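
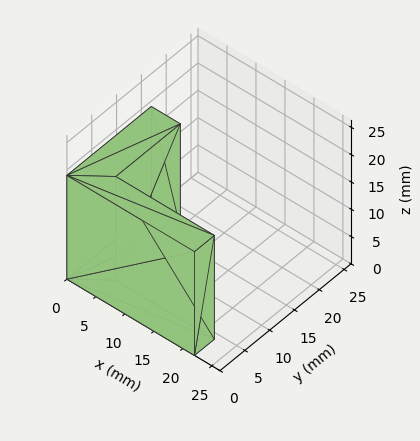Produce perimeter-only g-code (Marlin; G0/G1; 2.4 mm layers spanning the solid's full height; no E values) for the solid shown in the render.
Reading the render: the shape is an L-shaped prism: outer 22 × 17 mm, arm thicknesses ≈ 4 mm (horizontal) and 5 mm (vertical), extruded 19 mm in z (dimensions read to the nearest mm from the axis ticks). For the g-code, the solid's height is divided into equal slices at the stated Δz and each level perimeter traced with G1 moves after a G0 lift.

; perimeter-only toolpath
G21 ; units = mm
G90 ; absolute positioning
G28 ; home
; layer 1
G0 Z2.4
G0 X0.0 Y0.0
G1 X22.0 Y0.0
G1 X22.0 Y4.0
G1 X5.0 Y4.0
G1 X5.0 Y17.0
G1 X0.0 Y17.0
G1 X0.0 Y0.0
; layer 2
G0 Z4.8
G0 X0.0 Y0.0
G1 X22.0 Y0.0
G1 X22.0 Y4.0
G1 X5.0 Y4.0
G1 X5.0 Y17.0
G1 X0.0 Y17.0
G1 X0.0 Y0.0
; layer 3
G0 Z7.1
G0 X0.0 Y0.0
G1 X22.0 Y0.0
G1 X22.0 Y4.0
G1 X5.0 Y4.0
G1 X5.0 Y17.0
G1 X0.0 Y17.0
G1 X0.0 Y0.0
; layer 4
G0 Z9.5
G0 X0.0 Y0.0
G1 X22.0 Y0.0
G1 X22.0 Y4.0
G1 X5.0 Y4.0
G1 X5.0 Y17.0
G1 X0.0 Y17.0
G1 X0.0 Y0.0
; layer 5
G0 Z11.9
G0 X0.0 Y0.0
G1 X22.0 Y0.0
G1 X22.0 Y4.0
G1 X5.0 Y4.0
G1 X5.0 Y17.0
G1 X0.0 Y17.0
G1 X0.0 Y0.0
; layer 6
G0 Z14.2
G0 X0.0 Y0.0
G1 X22.0 Y0.0
G1 X22.0 Y4.0
G1 X5.0 Y4.0
G1 X5.0 Y17.0
G1 X0.0 Y17.0
G1 X0.0 Y0.0
; layer 7
G0 Z16.6
G0 X0.0 Y0.0
G1 X22.0 Y0.0
G1 X22.0 Y4.0
G1 X5.0 Y4.0
G1 X5.0 Y17.0
G1 X0.0 Y17.0
G1 X0.0 Y0.0
; layer 8
G0 Z19.0
G0 X0.0 Y0.0
G1 X22.0 Y0.0
G1 X22.0 Y4.0
G1 X5.0 Y4.0
G1 X5.0 Y17.0
G1 X0.0 Y17.0
G1 X0.0 Y0.0
M2 ; end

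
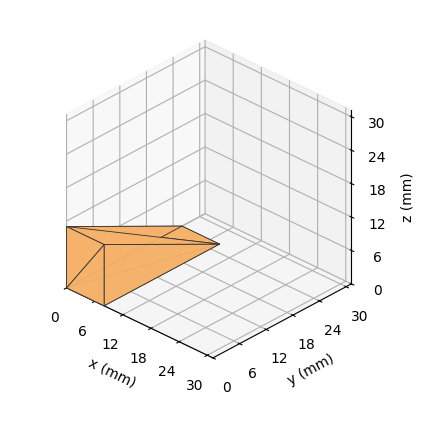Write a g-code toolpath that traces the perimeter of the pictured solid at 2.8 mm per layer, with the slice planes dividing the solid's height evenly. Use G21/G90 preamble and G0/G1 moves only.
Reading the render: the shape is a wedge (ramp): 8 × 26 mm base, rising to 11 mm along the y=0 edge and sloping linearly to z=0 at y=26 (dimensions read to the nearest mm from the axis ticks). For the g-code, the solid's height is divided into equal slices at the stated Δz and each level perimeter traced with G1 moves after a G0 lift.

; perimeter-only toolpath
G21 ; units = mm
G90 ; absolute positioning
G28 ; home
; layer 1
G0 Z2.8
G0 X0.0 Y0.0
G1 X8.0 Y0.0
G1 X8.0 Y19.5
G1 X0.0 Y19.5
G1 X0.0 Y0.0
; layer 2
G0 Z5.5
G0 X0.0 Y0.0
G1 X8.0 Y0.0
G1 X8.0 Y13.0
G1 X0.0 Y13.0
G1 X0.0 Y0.0
; layer 3
G0 Z8.2
G0 X0.0 Y0.0
G1 X8.0 Y0.0
G1 X8.0 Y6.5
G1 X0.0 Y6.5
G1 X0.0 Y0.0
M2 ; end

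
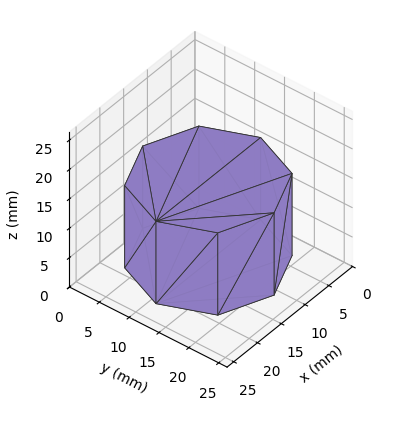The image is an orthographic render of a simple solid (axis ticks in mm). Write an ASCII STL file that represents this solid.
Reading the render: the shape is a regular 8-sided prism (a cylinder approximated with 8 flat sides), circumscribed radius ≈ 11 mm, height ≈ 14 mm (dimensions read to the nearest mm from the axis ticks). For the STL, each face is triangulated and given an outward normal.

solid part
  facet normal 0.0000 0.0000 -1.0000
    outer loop
      vertex 11.0 22.0 0.0
      vertex 18.8 18.8 0.0
      vertex 22.0 11.0 0.0
    endloop
  endfacet
  facet normal 0.0000 0.0000 -1.0000
    outer loop
      vertex 3.2 18.8 0.0
      vertex 11.0 22.0 0.0
      vertex 22.0 11.0 0.0
    endloop
  endfacet
  facet normal 0.0000 0.0000 -1.0000
    outer loop
      vertex 0.0 11.0 0.0
      vertex 3.2 18.8 0.0
      vertex 22.0 11.0 0.0
    endloop
  endfacet
  facet normal 0.0000 0.0000 -1.0000
    outer loop
      vertex 3.2 3.2 0.0
      vertex 0.0 11.0 0.0
      vertex 22.0 11.0 0.0
    endloop
  endfacet
  facet normal 0.0000 0.0000 -1.0000
    outer loop
      vertex 11.0 0.0 0.0
      vertex 3.2 3.2 0.0
      vertex 22.0 11.0 0.0
    endloop
  endfacet
  facet normal 0.0000 0.0000 -1.0000
    outer loop
      vertex 18.8 3.2 0.0
      vertex 11.0 0.0 0.0
      vertex 22.0 11.0 0.0
    endloop
  endfacet
  facet normal 0.0000 0.0000 1.0000
    outer loop
      vertex 22.0 11.0 14.0
      vertex 18.8 18.8 14.0
      vertex 11.0 22.0 14.0
    endloop
  endfacet
  facet normal 0.0000 0.0000 1.0000
    outer loop
      vertex 22.0 11.0 14.0
      vertex 11.0 22.0 14.0
      vertex 3.2 18.8 14.0
    endloop
  endfacet
  facet normal 0.0000 0.0000 1.0000
    outer loop
      vertex 22.0 11.0 14.0
      vertex 3.2 18.8 14.0
      vertex 0.0 11.0 14.0
    endloop
  endfacet
  facet normal 0.0000 0.0000 1.0000
    outer loop
      vertex 22.0 11.0 14.0
      vertex 0.0 11.0 14.0
      vertex 3.2 3.2 14.0
    endloop
  endfacet
  facet normal 0.0000 0.0000 1.0000
    outer loop
      vertex 22.0 11.0 14.0
      vertex 3.2 3.2 14.0
      vertex 11.0 0.0 14.0
    endloop
  endfacet
  facet normal 0.0000 0.0000 1.0000
    outer loop
      vertex 22.0 11.0 14.0
      vertex 11.0 0.0 14.0
      vertex 18.8 3.2 14.0
    endloop
  endfacet
  facet normal 0.9252 0.3796 0.0000
    outer loop
      vertex 22.0 11.0 0.0
      vertex 18.8 18.8 0.0
      vertex 18.8 18.8 14.0
    endloop
  endfacet
  facet normal 0.9252 0.3796 0.0000
    outer loop
      vertex 22.0 11.0 0.0
      vertex 18.8 18.8 14.0
      vertex 22.0 11.0 14.0
    endloop
  endfacet
  facet normal 0.3796 0.9252 0.0000
    outer loop
      vertex 18.8 18.8 0.0
      vertex 11.0 22.0 0.0
      vertex 11.0 22.0 14.0
    endloop
  endfacet
  facet normal 0.3796 0.9252 0.0000
    outer loop
      vertex 18.8 18.8 0.0
      vertex 11.0 22.0 14.0
      vertex 18.8 18.8 14.0
    endloop
  endfacet
  facet normal -0.3796 0.9252 0.0000
    outer loop
      vertex 11.0 22.0 0.0
      vertex 3.2 18.8 0.0
      vertex 3.2 18.8 14.0
    endloop
  endfacet
  facet normal -0.3796 0.9252 0.0000
    outer loop
      vertex 11.0 22.0 0.0
      vertex 3.2 18.8 14.0
      vertex 11.0 22.0 14.0
    endloop
  endfacet
  facet normal -0.9252 0.3796 0.0000
    outer loop
      vertex 3.2 18.8 0.0
      vertex 0.0 11.0 0.0
      vertex 0.0 11.0 14.0
    endloop
  endfacet
  facet normal -0.9252 0.3796 0.0000
    outer loop
      vertex 3.2 18.8 0.0
      vertex 0.0 11.0 14.0
      vertex 3.2 18.8 14.0
    endloop
  endfacet
  facet normal -0.9252 -0.3796 0.0000
    outer loop
      vertex 0.0 11.0 0.0
      vertex 3.2 3.2 0.0
      vertex 3.2 3.2 14.0
    endloop
  endfacet
  facet normal -0.9252 -0.3796 0.0000
    outer loop
      vertex 0.0 11.0 0.0
      vertex 3.2 3.2 14.0
      vertex 0.0 11.0 14.0
    endloop
  endfacet
  facet normal -0.3796 -0.9252 0.0000
    outer loop
      vertex 3.2 3.2 0.0
      vertex 11.0 0.0 0.0
      vertex 11.0 0.0 14.0
    endloop
  endfacet
  facet normal -0.3796 -0.9252 0.0000
    outer loop
      vertex 3.2 3.2 0.0
      vertex 11.0 0.0 14.0
      vertex 3.2 3.2 14.0
    endloop
  endfacet
  facet normal 0.3796 -0.9252 0.0000
    outer loop
      vertex 11.0 0.0 0.0
      vertex 18.8 3.2 0.0
      vertex 18.8 3.2 14.0
    endloop
  endfacet
  facet normal 0.3796 -0.9252 0.0000
    outer loop
      vertex 11.0 0.0 0.0
      vertex 18.8 3.2 14.0
      vertex 11.0 0.0 14.0
    endloop
  endfacet
  facet normal 0.9252 -0.3796 0.0000
    outer loop
      vertex 18.8 3.2 0.0
      vertex 22.0 11.0 0.0
      vertex 22.0 11.0 14.0
    endloop
  endfacet
  facet normal 0.9252 -0.3796 0.0000
    outer loop
      vertex 18.8 3.2 0.0
      vertex 22.0 11.0 14.0
      vertex 18.8 3.2 14.0
    endloop
  endfacet
endsolid part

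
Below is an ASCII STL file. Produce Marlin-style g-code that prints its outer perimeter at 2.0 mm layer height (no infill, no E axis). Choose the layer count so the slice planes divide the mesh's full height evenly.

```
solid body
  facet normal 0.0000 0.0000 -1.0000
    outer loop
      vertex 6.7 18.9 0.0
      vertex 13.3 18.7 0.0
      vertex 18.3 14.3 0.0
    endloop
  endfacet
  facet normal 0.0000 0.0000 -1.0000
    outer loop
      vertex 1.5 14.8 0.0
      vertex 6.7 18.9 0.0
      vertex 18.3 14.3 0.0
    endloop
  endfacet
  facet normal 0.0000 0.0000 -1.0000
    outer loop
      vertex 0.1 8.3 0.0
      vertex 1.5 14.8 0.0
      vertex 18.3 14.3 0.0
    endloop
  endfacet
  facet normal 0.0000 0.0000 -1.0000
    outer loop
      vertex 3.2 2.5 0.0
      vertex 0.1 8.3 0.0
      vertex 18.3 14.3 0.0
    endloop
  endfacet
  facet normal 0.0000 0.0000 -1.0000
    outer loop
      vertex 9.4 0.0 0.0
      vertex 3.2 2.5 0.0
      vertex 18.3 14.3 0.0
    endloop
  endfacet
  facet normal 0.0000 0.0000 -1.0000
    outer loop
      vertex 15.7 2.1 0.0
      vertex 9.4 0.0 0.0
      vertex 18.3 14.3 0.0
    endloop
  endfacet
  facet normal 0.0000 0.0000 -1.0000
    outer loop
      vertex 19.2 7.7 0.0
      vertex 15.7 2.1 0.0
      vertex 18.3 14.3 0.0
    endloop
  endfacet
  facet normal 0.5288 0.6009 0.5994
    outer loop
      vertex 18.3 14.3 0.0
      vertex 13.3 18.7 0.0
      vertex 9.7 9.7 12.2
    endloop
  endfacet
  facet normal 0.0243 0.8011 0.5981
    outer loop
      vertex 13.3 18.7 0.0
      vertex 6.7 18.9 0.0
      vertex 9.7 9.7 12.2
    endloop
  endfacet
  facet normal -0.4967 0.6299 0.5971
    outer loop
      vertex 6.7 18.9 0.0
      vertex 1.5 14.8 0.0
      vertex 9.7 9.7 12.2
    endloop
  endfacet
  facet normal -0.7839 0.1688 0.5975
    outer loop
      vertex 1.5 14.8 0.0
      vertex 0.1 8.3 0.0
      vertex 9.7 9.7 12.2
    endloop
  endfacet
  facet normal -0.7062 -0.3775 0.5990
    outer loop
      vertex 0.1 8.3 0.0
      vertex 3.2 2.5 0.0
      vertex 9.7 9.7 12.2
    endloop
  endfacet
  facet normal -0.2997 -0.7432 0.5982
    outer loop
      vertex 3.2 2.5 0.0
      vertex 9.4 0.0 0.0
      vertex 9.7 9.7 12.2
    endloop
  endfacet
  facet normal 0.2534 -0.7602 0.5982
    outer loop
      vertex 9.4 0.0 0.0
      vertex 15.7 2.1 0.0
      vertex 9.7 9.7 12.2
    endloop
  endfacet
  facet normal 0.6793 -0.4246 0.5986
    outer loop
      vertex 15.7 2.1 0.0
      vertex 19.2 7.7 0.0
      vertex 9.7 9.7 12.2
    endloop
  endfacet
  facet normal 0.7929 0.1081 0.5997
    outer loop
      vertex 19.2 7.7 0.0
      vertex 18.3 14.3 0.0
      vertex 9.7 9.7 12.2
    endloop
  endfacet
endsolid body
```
; perimeter-only toolpath
G21 ; units = mm
G90 ; absolute positioning
G28 ; home
; layer 1
G0 Z2.0
G0 X16.9 Y13.5
G1 X12.7 Y17.2
G1 X7.2 Y17.4
G1 X2.9 Y13.9
G1 X1.7 Y8.5
G1 X4.3 Y3.7
G1 X9.4 Y1.6
G1 X14.7 Y3.4
G1 X17.6 Y8.0
G1 X16.9 Y13.5
; layer 2
G0 Z4.1
G0 X15.4 Y12.8
G1 X12.1 Y15.7
G1 X7.7 Y15.8
G1 X4.2 Y13.1
G1 X3.3 Y8.8
G1 X5.4 Y4.9
G1 X9.5 Y3.2
G1 X13.7 Y4.6
G1 X16.0 Y8.4
G1 X15.4 Y12.8
; layer 3
G0 Z6.1
G0 X14.0 Y12.0
G1 X11.5 Y14.2
G1 X8.2 Y14.3
G1 X5.6 Y12.2
G1 X4.9 Y9.0
G1 X6.4 Y6.1
G1 X9.6 Y4.8
G1 X12.7 Y5.9
G1 X14.4 Y8.7
G1 X14.0 Y12.0
; layer 4
G0 Z8.1
G0 X12.6 Y11.2
G1 X10.9 Y12.7
G1 X8.7 Y12.8
G1 X7.0 Y11.4
G1 X6.5 Y9.2
G1 X7.5 Y7.3
G1 X9.6 Y6.5
G1 X11.7 Y7.2
G1 X12.9 Y9.0
G1 X12.6 Y11.2
; layer 5
G0 Z10.2
G0 X11.1 Y10.5
G1 X10.3 Y11.2
G1 X9.2 Y11.2
G1 X8.3 Y10.6
G1 X8.1 Y9.5
G1 X8.6 Y8.5
G1 X9.7 Y8.1
G1 X10.7 Y8.4
G1 X11.3 Y9.4
G1 X11.1 Y10.5
M2 ; end

The solid is a regular 9-sided pyramid, base circumscribed radius ≈ 9.7 mm, apex at z ≈ 12.2 mm. Slicing at Δz = 2.0 mm — 6 equal slices spanning the solid's height, so layer i sits at z = i·h/6 — gives 5 non-empty perimeters. Each is a 9-segment closed polygon; G0 lifts to the layer z and rapids to the start vertex, then G1 traces the edges. The cross-section shrinks linearly with z (the slice at the apex is degenerate and omitted).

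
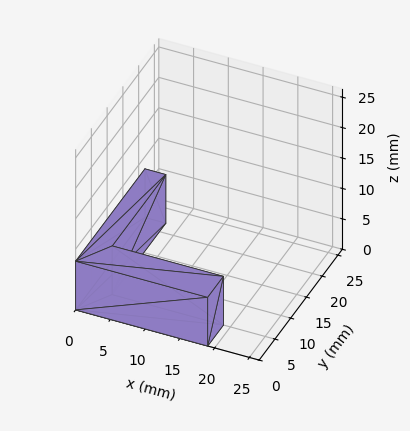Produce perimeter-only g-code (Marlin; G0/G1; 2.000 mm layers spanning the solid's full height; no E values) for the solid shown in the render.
Reading the render: the shape is an L-shaped prism: outer 19 × 22 mm, arm thicknesses ≈ 5 mm (horizontal) and 3 mm (vertical), extruded 8 mm in z (dimensions read to the nearest mm from the axis ticks). For the g-code, the solid's height is divided into equal slices at the stated Δz and each level perimeter traced with G1 moves after a G0 lift.

; perimeter-only toolpath
G21 ; units = mm
G90 ; absolute positioning
G28 ; home
; layer 1
G0 Z2.000
G0 X0.000 Y0.000
G1 X19.000 Y0.000
G1 X19.000 Y5.000
G1 X3.000 Y5.000
G1 X3.000 Y22.000
G1 X0.000 Y22.000
G1 X0.000 Y0.000
; layer 2
G0 Z4.000
G0 X0.000 Y0.000
G1 X19.000 Y0.000
G1 X19.000 Y5.000
G1 X3.000 Y5.000
G1 X3.000 Y22.000
G1 X0.000 Y22.000
G1 X0.000 Y0.000
; layer 3
G0 Z6.000
G0 X0.000 Y0.000
G1 X19.000 Y0.000
G1 X19.000 Y5.000
G1 X3.000 Y5.000
G1 X3.000 Y22.000
G1 X0.000 Y22.000
G1 X0.000 Y0.000
; layer 4
G0 Z8.000
G0 X0.000 Y0.000
G1 X19.000 Y0.000
G1 X19.000 Y5.000
G1 X3.000 Y5.000
G1 X3.000 Y22.000
G1 X0.000 Y22.000
G1 X0.000 Y0.000
M2 ; end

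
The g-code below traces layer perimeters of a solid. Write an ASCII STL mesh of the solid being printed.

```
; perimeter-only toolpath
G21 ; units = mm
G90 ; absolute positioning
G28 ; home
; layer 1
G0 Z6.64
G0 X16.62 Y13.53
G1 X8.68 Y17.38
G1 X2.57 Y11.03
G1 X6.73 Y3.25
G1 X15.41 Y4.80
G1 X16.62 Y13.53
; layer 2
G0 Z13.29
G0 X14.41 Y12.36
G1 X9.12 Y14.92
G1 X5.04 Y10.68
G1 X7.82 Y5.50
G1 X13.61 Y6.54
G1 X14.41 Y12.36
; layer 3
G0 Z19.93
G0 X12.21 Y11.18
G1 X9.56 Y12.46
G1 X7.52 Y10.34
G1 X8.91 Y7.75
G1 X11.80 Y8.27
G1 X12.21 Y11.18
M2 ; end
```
solid part
  facet normal 0.0000 0.0000 -1.0000
    outer loop
      vertex 0.09 11.37 0.00
      vertex 8.24 19.84 0.00
      vertex 18.82 14.71 0.00
    endloop
  endfacet
  facet normal 0.0000 0.0000 -1.0000
    outer loop
      vertex 5.64 1.00 0.00
      vertex 0.09 11.37 0.00
      vertex 18.82 14.71 0.00
    endloop
  endfacet
  facet normal 0.0000 0.0000 -1.0000
    outer loop
      vertex 17.21 3.07 0.00
      vertex 5.64 1.00 0.00
      vertex 18.82 14.71 0.00
    endloop
  endfacet
  facet normal 0.4174 0.8608 0.2911
    outer loop
      vertex 18.82 14.71 0.00
      vertex 8.24 19.84 0.00
      vertex 10.00 10.00 26.58
    endloop
  endfacet
  facet normal -0.6894 0.6633 0.2912
    outer loop
      vertex 8.24 19.84 0.00
      vertex 0.09 11.37 0.00
      vertex 10.00 10.00 26.58
    endloop
  endfacet
  facet normal -0.8435 -0.4514 0.2912
    outer loop
      vertex 0.09 11.37 0.00
      vertex 5.64 1.00 0.00
      vertex 10.00 10.00 26.58
    endloop
  endfacet
  facet normal 0.1685 -0.9417 0.2912
    outer loop
      vertex 5.64 1.00 0.00
      vertex 17.21 3.07 0.00
      vertex 10.00 10.00 26.58
    endloop
  endfacet
  facet normal 0.9476 -0.1311 0.2912
    outer loop
      vertex 17.21 3.07 0.00
      vertex 18.82 14.71 0.00
      vertex 10.00 10.00 26.58
    endloop
  endfacet
endsolid part

The G0 Z moves step by Δz≈6.64 mm. The G1 loops shrink linearly with z, so the solid tapers from its base footprint up to z≈26.6. Closing with a flat bottom cap and the tapered top and triangulating gives 8 facets — a regular 5-sided pyramid, base circumscribed radius ≈ 10 mm, apex at z ≈ 26.6 mm.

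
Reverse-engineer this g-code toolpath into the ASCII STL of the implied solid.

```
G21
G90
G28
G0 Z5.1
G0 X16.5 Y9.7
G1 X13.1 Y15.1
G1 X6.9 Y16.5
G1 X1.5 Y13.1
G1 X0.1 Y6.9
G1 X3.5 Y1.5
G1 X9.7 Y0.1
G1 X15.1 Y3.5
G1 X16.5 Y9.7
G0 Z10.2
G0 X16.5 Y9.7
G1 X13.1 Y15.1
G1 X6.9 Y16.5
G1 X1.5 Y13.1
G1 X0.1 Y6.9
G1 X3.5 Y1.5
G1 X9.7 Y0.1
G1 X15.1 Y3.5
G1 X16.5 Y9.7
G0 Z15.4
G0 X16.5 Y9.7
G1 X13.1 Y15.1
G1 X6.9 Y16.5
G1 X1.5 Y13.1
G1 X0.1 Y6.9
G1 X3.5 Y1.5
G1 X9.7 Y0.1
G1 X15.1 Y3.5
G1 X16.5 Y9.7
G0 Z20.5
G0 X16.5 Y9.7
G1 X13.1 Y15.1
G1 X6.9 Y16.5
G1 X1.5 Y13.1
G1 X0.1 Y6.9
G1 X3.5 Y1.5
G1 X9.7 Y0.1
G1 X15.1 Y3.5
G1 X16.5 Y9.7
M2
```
solid part
  facet normal 0.0000 0.0000 -1.0000
    outer loop
      vertex 6.9 16.5 0.0
      vertex 13.1 15.1 0.0
      vertex 16.5 9.7 0.0
    endloop
  endfacet
  facet normal 0.0000 0.0000 -1.0000
    outer loop
      vertex 1.5 13.1 0.0
      vertex 6.9 16.5 0.0
      vertex 16.5 9.7 0.0
    endloop
  endfacet
  facet normal 0.0000 0.0000 -1.0000
    outer loop
      vertex 0.1 6.9 0.0
      vertex 1.5 13.1 0.0
      vertex 16.5 9.7 0.0
    endloop
  endfacet
  facet normal 0.0000 0.0000 -1.0000
    outer loop
      vertex 3.5 1.5 0.0
      vertex 0.1 6.9 0.0
      vertex 16.5 9.7 0.0
    endloop
  endfacet
  facet normal 0.0000 0.0000 -1.0000
    outer loop
      vertex 9.7 0.1 0.0
      vertex 3.5 1.5 0.0
      vertex 16.5 9.7 0.0
    endloop
  endfacet
  facet normal 0.0000 0.0000 -1.0000
    outer loop
      vertex 15.1 3.5 0.0
      vertex 9.7 0.1 0.0
      vertex 16.5 9.7 0.0
    endloop
  endfacet
  facet normal 0.0000 0.0000 1.0000
    outer loop
      vertex 16.5 9.7 20.5
      vertex 13.1 15.1 20.5
      vertex 6.9 16.5 20.5
    endloop
  endfacet
  facet normal 0.0000 0.0000 1.0000
    outer loop
      vertex 16.5 9.7 20.5
      vertex 6.9 16.5 20.5
      vertex 1.5 13.1 20.5
    endloop
  endfacet
  facet normal 0.0000 0.0000 1.0000
    outer loop
      vertex 16.5 9.7 20.5
      vertex 1.5 13.1 20.5
      vertex 0.1 6.9 20.5
    endloop
  endfacet
  facet normal 0.0000 0.0000 1.0000
    outer loop
      vertex 16.5 9.7 20.5
      vertex 0.1 6.9 20.5
      vertex 3.5 1.5 20.5
    endloop
  endfacet
  facet normal 0.0000 0.0000 1.0000
    outer loop
      vertex 16.5 9.7 20.5
      vertex 3.5 1.5 20.5
      vertex 9.7 0.1 20.5
    endloop
  endfacet
  facet normal 0.0000 0.0000 1.0000
    outer loop
      vertex 16.5 9.7 20.5
      vertex 9.7 0.1 20.5
      vertex 15.1 3.5 20.5
    endloop
  endfacet
  facet normal 0.8462 0.5328 0.0000
    outer loop
      vertex 16.5 9.7 0.0
      vertex 13.1 15.1 0.0
      vertex 13.1 15.1 20.5
    endloop
  endfacet
  facet normal 0.8462 0.5328 0.0000
    outer loop
      vertex 16.5 9.7 0.0
      vertex 13.1 15.1 20.5
      vertex 16.5 9.7 20.5
    endloop
  endfacet
  facet normal 0.2203 0.9754 0.0000
    outer loop
      vertex 13.1 15.1 0.0
      vertex 6.9 16.5 0.0
      vertex 6.9 16.5 20.5
    endloop
  endfacet
  facet normal 0.2203 0.9754 0.0000
    outer loop
      vertex 13.1 15.1 0.0
      vertex 6.9 16.5 20.5
      vertex 13.1 15.1 20.5
    endloop
  endfacet
  facet normal -0.5328 0.8462 0.0000
    outer loop
      vertex 6.9 16.5 0.0
      vertex 1.5 13.1 0.0
      vertex 1.5 13.1 20.5
    endloop
  endfacet
  facet normal -0.5328 0.8462 0.0000
    outer loop
      vertex 6.9 16.5 0.0
      vertex 1.5 13.1 20.5
      vertex 6.9 16.5 20.5
    endloop
  endfacet
  facet normal -0.9754 0.2203 0.0000
    outer loop
      vertex 1.5 13.1 0.0
      vertex 0.1 6.9 0.0
      vertex 0.1 6.9 20.5
    endloop
  endfacet
  facet normal -0.9754 0.2203 0.0000
    outer loop
      vertex 1.5 13.1 0.0
      vertex 0.1 6.9 20.5
      vertex 1.5 13.1 20.5
    endloop
  endfacet
  facet normal -0.8462 -0.5328 0.0000
    outer loop
      vertex 0.1 6.9 0.0
      vertex 3.5 1.5 0.0
      vertex 3.5 1.5 20.5
    endloop
  endfacet
  facet normal -0.8462 -0.5328 0.0000
    outer loop
      vertex 0.1 6.9 0.0
      vertex 3.5 1.5 20.5
      vertex 0.1 6.9 20.5
    endloop
  endfacet
  facet normal -0.2203 -0.9754 0.0000
    outer loop
      vertex 3.5 1.5 0.0
      vertex 9.7 0.1 0.0
      vertex 9.7 0.1 20.5
    endloop
  endfacet
  facet normal -0.2203 -0.9754 0.0000
    outer loop
      vertex 3.5 1.5 0.0
      vertex 9.7 0.1 20.5
      vertex 3.5 1.5 20.5
    endloop
  endfacet
  facet normal 0.5328 -0.8462 0.0000
    outer loop
      vertex 9.7 0.1 0.0
      vertex 15.1 3.5 0.0
      vertex 15.1 3.5 20.5
    endloop
  endfacet
  facet normal 0.5328 -0.8462 0.0000
    outer loop
      vertex 9.7 0.1 0.0
      vertex 15.1 3.5 20.5
      vertex 9.7 0.1 20.5
    endloop
  endfacet
  facet normal 0.9754 -0.2203 0.0000
    outer loop
      vertex 15.1 3.5 0.0
      vertex 16.5 9.7 0.0
      vertex 16.5 9.7 20.5
    endloop
  endfacet
  facet normal 0.9754 -0.2203 0.0000
    outer loop
      vertex 15.1 3.5 0.0
      vertex 16.5 9.7 20.5
      vertex 15.1 3.5 20.5
    endloop
  endfacet
endsolid part

The G0 Z moves step by Δz≈5.1 mm. Every layer's G1 loop is the same polygon, so the solid is a straight extrusion of it from z=0 to z≈20.5. Closing with flat bottom and top caps and triangulating gives 28 facets — a regular 8-sided prism (a cylinder approximated with 8 flat sides), circumscribed radius ≈ 8.3 mm, height ≈ 20.5 mm.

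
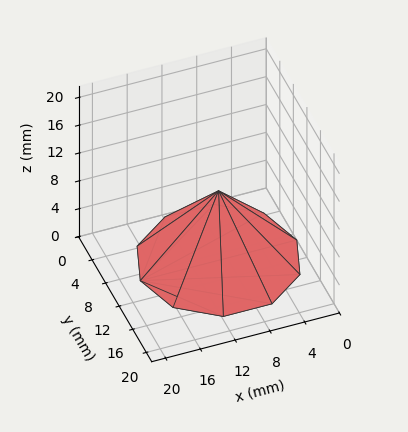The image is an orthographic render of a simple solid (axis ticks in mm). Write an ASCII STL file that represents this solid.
Reading the render: the shape is a regular 10-sided pyramid, base circumscribed radius ≈ 9 mm, apex at z ≈ 10 mm (dimensions read to the nearest mm from the axis ticks). For the STL, each face is triangulated and given an outward normal.

solid part
  facet normal 0.0000 0.0000 -1.0000
    outer loop
      vertex 11.8 17.6 0.0
      vertex 16.3 14.3 0.0
      vertex 18.0 9.0 0.0
    endloop
  endfacet
  facet normal 0.0000 0.0000 -1.0000
    outer loop
      vertex 6.2 17.6 0.0
      vertex 11.8 17.6 0.0
      vertex 18.0 9.0 0.0
    endloop
  endfacet
  facet normal 0.0000 0.0000 -1.0000
    outer loop
      vertex 1.7 14.3 0.0
      vertex 6.2 17.6 0.0
      vertex 18.0 9.0 0.0
    endloop
  endfacet
  facet normal 0.0000 0.0000 -1.0000
    outer loop
      vertex 0.0 9.0 0.0
      vertex 1.7 14.3 0.0
      vertex 18.0 9.0 0.0
    endloop
  endfacet
  facet normal 0.0000 0.0000 -1.0000
    outer loop
      vertex 1.7 3.7 0.0
      vertex 0.0 9.0 0.0
      vertex 18.0 9.0 0.0
    endloop
  endfacet
  facet normal 0.0000 0.0000 -1.0000
    outer loop
      vertex 6.2 0.4 0.0
      vertex 1.7 3.7 0.0
      vertex 18.0 9.0 0.0
    endloop
  endfacet
  facet normal 0.0000 0.0000 -1.0000
    outer loop
      vertex 11.8 0.4 0.0
      vertex 6.2 0.4 0.0
      vertex 18.0 9.0 0.0
    endloop
  endfacet
  facet normal 0.0000 0.0000 -1.0000
    outer loop
      vertex 16.3 3.7 0.0
      vertex 11.8 0.4 0.0
      vertex 18.0 9.0 0.0
    endloop
  endfacet
  facet normal 0.7230 0.2319 0.6507
    outer loop
      vertex 18.0 9.0 0.0
      vertex 16.3 14.3 0.0
      vertex 9.0 9.0 10.0
    endloop
  endfacet
  facet normal 0.4486 0.6117 0.6516
    outer loop
      vertex 16.3 14.3 0.0
      vertex 11.8 17.6 0.0
      vertex 9.0 9.0 10.0
    endloop
  endfacet
  facet normal 0.0000 0.7582 0.6520
    outer loop
      vertex 11.8 17.6 0.0
      vertex 6.2 17.6 0.0
      vertex 9.0 9.0 10.0
    endloop
  endfacet
  facet normal -0.4486 0.6117 0.6516
    outer loop
      vertex 6.2 17.6 0.0
      vertex 1.7 14.3 0.0
      vertex 9.0 9.0 10.0
    endloop
  endfacet
  facet normal -0.7230 0.2319 0.6507
    outer loop
      vertex 1.7 14.3 0.0
      vertex 0.0 9.0 0.0
      vertex 9.0 9.0 10.0
    endloop
  endfacet
  facet normal -0.7230 -0.2319 0.6507
    outer loop
      vertex 0.0 9.0 0.0
      vertex 1.7 3.7 0.0
      vertex 9.0 9.0 10.0
    endloop
  endfacet
  facet normal -0.4486 -0.6117 0.6516
    outer loop
      vertex 1.7 3.7 0.0
      vertex 6.2 0.4 0.0
      vertex 9.0 9.0 10.0
    endloop
  endfacet
  facet normal 0.0000 -0.7582 0.6520
    outer loop
      vertex 6.2 0.4 0.0
      vertex 11.8 0.4 0.0
      vertex 9.0 9.0 10.0
    endloop
  endfacet
  facet normal 0.4486 -0.6117 0.6516
    outer loop
      vertex 11.8 0.4 0.0
      vertex 16.3 3.7 0.0
      vertex 9.0 9.0 10.0
    endloop
  endfacet
  facet normal 0.7230 -0.2319 0.6507
    outer loop
      vertex 16.3 3.7 0.0
      vertex 18.0 9.0 0.0
      vertex 9.0 9.0 10.0
    endloop
  endfacet
endsolid part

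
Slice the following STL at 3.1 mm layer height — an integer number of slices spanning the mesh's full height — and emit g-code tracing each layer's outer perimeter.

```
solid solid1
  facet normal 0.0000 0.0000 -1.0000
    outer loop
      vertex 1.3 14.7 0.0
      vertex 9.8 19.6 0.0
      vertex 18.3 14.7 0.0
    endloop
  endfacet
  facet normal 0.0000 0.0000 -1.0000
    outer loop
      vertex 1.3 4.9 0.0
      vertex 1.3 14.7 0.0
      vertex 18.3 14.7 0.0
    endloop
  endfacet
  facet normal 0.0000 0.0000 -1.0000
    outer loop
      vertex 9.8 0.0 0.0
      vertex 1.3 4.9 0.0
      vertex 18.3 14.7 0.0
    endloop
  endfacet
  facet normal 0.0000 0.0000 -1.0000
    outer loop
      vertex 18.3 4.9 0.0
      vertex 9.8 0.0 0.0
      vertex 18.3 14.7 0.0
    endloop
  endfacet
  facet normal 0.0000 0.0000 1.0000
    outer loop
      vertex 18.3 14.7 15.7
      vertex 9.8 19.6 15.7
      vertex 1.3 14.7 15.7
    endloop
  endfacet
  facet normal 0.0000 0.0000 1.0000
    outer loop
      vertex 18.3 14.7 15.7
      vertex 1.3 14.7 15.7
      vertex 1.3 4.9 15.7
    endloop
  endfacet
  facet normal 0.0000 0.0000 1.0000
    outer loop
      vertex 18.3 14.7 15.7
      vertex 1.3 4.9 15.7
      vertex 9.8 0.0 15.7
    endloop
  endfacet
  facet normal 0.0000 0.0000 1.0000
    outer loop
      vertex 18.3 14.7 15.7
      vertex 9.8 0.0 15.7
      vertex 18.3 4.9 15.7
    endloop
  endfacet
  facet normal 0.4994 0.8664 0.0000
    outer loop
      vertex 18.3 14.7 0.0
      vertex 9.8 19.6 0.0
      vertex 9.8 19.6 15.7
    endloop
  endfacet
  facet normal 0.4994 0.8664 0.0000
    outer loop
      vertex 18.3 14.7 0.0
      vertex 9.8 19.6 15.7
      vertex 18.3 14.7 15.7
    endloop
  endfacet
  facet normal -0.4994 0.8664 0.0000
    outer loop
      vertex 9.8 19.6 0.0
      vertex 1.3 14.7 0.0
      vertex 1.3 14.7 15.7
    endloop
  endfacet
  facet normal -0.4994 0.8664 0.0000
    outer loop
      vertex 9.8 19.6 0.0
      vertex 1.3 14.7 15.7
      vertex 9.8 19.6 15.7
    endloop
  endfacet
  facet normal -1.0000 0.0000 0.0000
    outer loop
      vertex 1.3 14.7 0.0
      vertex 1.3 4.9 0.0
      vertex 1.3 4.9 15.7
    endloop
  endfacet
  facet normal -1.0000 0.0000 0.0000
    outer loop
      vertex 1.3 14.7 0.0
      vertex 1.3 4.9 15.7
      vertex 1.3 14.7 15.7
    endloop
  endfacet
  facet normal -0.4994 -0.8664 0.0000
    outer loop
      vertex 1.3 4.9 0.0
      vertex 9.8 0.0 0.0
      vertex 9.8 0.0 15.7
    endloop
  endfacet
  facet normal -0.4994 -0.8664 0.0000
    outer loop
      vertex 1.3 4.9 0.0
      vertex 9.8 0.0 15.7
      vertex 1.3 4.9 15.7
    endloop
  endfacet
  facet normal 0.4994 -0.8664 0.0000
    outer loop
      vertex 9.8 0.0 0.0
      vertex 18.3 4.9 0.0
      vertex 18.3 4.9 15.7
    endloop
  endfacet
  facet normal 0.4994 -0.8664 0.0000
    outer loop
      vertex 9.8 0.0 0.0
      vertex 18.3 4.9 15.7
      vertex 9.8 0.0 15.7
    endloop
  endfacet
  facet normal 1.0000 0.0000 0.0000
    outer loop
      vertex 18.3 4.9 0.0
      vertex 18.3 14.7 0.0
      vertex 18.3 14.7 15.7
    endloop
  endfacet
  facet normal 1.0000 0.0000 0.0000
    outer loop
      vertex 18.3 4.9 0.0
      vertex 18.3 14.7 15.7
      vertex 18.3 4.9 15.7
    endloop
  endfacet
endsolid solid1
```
; perimeter-only toolpath
G21 ; units = mm
G90 ; absolute positioning
G28 ; home
; layer 1
G0 Z3.1
G0 X18.3 Y14.7
G1 X9.8 Y19.6
G1 X1.3 Y14.7
G1 X1.3 Y4.9
G1 X9.8 Y0.0
G1 X18.3 Y4.9
G1 X18.3 Y14.7
; layer 2
G0 Z6.3
G0 X18.3 Y14.7
G1 X9.8 Y19.6
G1 X1.3 Y14.7
G1 X1.3 Y4.9
G1 X9.8 Y0.0
G1 X18.3 Y4.9
G1 X18.3 Y14.7
; layer 3
G0 Z9.4
G0 X18.3 Y14.7
G1 X9.8 Y19.6
G1 X1.3 Y14.7
G1 X1.3 Y4.9
G1 X9.8 Y0.0
G1 X18.3 Y4.9
G1 X18.3 Y14.7
; layer 4
G0 Z12.6
G0 X18.3 Y14.7
G1 X9.8 Y19.6
G1 X1.3 Y14.7
G1 X1.3 Y4.9
G1 X9.8 Y0.0
G1 X18.3 Y4.9
G1 X18.3 Y14.7
; layer 5
G0 Z15.7
G0 X18.3 Y14.7
G1 X9.8 Y19.6
G1 X1.3 Y14.7
G1 X1.3 Y4.9
G1 X9.8 Y0.0
G1 X18.3 Y4.9
G1 X18.3 Y14.7
M2 ; end

The solid is a regular 6-sided prism (a cylinder approximated with 6 flat sides), circumscribed radius ≈ 9.8 mm, height ≈ 15.7 mm. Slicing at Δz = 3.1 mm — 5 equal slices spanning the solid's height, so layer i sits at z = i·h/5 — gives 5 non-empty perimeters. Each is a 6-segment closed polygon; G0 lifts to the layer z and rapids to the start vertex, then G1 traces the edges.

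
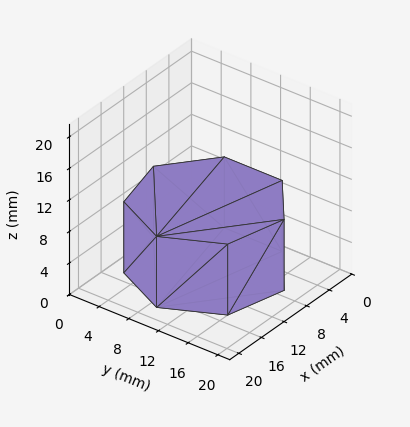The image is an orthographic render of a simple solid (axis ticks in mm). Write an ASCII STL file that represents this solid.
Reading the render: the shape is a regular 7-sided prism (a cylinder approximated with 7 flat sides), circumscribed radius ≈ 9 mm, height ≈ 9 mm (dimensions read to the nearest mm from the axis ticks). For the STL, each face is triangulated and given an outward normal.

solid part
  facet normal 0.0000 0.0000 -1.0000
    outer loop
      vertex 7.0 17.8 0.0
      vertex 14.6 16.0 0.0
      vertex 18.0 9.0 0.0
    endloop
  endfacet
  facet normal 0.0000 0.0000 -1.0000
    outer loop
      vertex 0.9 12.9 0.0
      vertex 7.0 17.8 0.0
      vertex 18.0 9.0 0.0
    endloop
  endfacet
  facet normal 0.0000 0.0000 -1.0000
    outer loop
      vertex 0.9 5.1 0.0
      vertex 0.9 12.9 0.0
      vertex 18.0 9.0 0.0
    endloop
  endfacet
  facet normal 0.0000 0.0000 -1.0000
    outer loop
      vertex 7.0 0.2 0.0
      vertex 0.9 5.1 0.0
      vertex 18.0 9.0 0.0
    endloop
  endfacet
  facet normal 0.0000 0.0000 -1.0000
    outer loop
      vertex 14.6 2.0 0.0
      vertex 7.0 0.2 0.0
      vertex 18.0 9.0 0.0
    endloop
  endfacet
  facet normal 0.0000 0.0000 1.0000
    outer loop
      vertex 18.0 9.0 9.0
      vertex 14.6 16.0 9.0
      vertex 7.0 17.8 9.0
    endloop
  endfacet
  facet normal 0.0000 0.0000 1.0000
    outer loop
      vertex 18.0 9.0 9.0
      vertex 7.0 17.8 9.0
      vertex 0.9 12.9 9.0
    endloop
  endfacet
  facet normal 0.0000 0.0000 1.0000
    outer loop
      vertex 18.0 9.0 9.0
      vertex 0.9 12.9 9.0
      vertex 0.9 5.1 9.0
    endloop
  endfacet
  facet normal 0.0000 0.0000 1.0000
    outer loop
      vertex 18.0 9.0 9.0
      vertex 0.9 5.1 9.0
      vertex 7.0 0.2 9.0
    endloop
  endfacet
  facet normal 0.0000 0.0000 1.0000
    outer loop
      vertex 18.0 9.0 9.0
      vertex 7.0 0.2 9.0
      vertex 14.6 2.0 9.0
    endloop
  endfacet
  facet normal 0.8995 0.4369 0.0000
    outer loop
      vertex 18.0 9.0 0.0
      vertex 14.6 16.0 0.0
      vertex 14.6 16.0 9.0
    endloop
  endfacet
  facet normal 0.8995 0.4369 0.0000
    outer loop
      vertex 18.0 9.0 0.0
      vertex 14.6 16.0 9.0
      vertex 18.0 9.0 9.0
    endloop
  endfacet
  facet normal 0.2305 0.9731 0.0000
    outer loop
      vertex 14.6 16.0 0.0
      vertex 7.0 17.8 0.0
      vertex 7.0 17.8 9.0
    endloop
  endfacet
  facet normal 0.2305 0.9731 0.0000
    outer loop
      vertex 14.6 16.0 0.0
      vertex 7.0 17.8 9.0
      vertex 14.6 16.0 9.0
    endloop
  endfacet
  facet normal -0.6263 0.7796 0.0000
    outer loop
      vertex 7.0 17.8 0.0
      vertex 0.9 12.9 0.0
      vertex 0.9 12.9 9.0
    endloop
  endfacet
  facet normal -0.6263 0.7796 0.0000
    outer loop
      vertex 7.0 17.8 0.0
      vertex 0.9 12.9 9.0
      vertex 7.0 17.8 9.0
    endloop
  endfacet
  facet normal -1.0000 0.0000 0.0000
    outer loop
      vertex 0.9 12.9 0.0
      vertex 0.9 5.1 0.0
      vertex 0.9 5.1 9.0
    endloop
  endfacet
  facet normal -1.0000 0.0000 0.0000
    outer loop
      vertex 0.9 12.9 0.0
      vertex 0.9 5.1 9.0
      vertex 0.9 12.9 9.0
    endloop
  endfacet
  facet normal -0.6263 -0.7796 0.0000
    outer loop
      vertex 0.9 5.1 0.0
      vertex 7.0 0.2 0.0
      vertex 7.0 0.2 9.0
    endloop
  endfacet
  facet normal -0.6263 -0.7796 0.0000
    outer loop
      vertex 0.9 5.1 0.0
      vertex 7.0 0.2 9.0
      vertex 0.9 5.1 9.0
    endloop
  endfacet
  facet normal 0.2305 -0.9731 0.0000
    outer loop
      vertex 7.0 0.2 0.0
      vertex 14.6 2.0 0.0
      vertex 14.6 2.0 9.0
    endloop
  endfacet
  facet normal 0.2305 -0.9731 0.0000
    outer loop
      vertex 7.0 0.2 0.0
      vertex 14.6 2.0 9.0
      vertex 7.0 0.2 9.0
    endloop
  endfacet
  facet normal 0.8995 -0.4369 0.0000
    outer loop
      vertex 14.6 2.0 0.0
      vertex 18.0 9.0 0.0
      vertex 18.0 9.0 9.0
    endloop
  endfacet
  facet normal 0.8995 -0.4369 0.0000
    outer loop
      vertex 14.6 2.0 0.0
      vertex 18.0 9.0 9.0
      vertex 14.6 2.0 9.0
    endloop
  endfacet
endsolid part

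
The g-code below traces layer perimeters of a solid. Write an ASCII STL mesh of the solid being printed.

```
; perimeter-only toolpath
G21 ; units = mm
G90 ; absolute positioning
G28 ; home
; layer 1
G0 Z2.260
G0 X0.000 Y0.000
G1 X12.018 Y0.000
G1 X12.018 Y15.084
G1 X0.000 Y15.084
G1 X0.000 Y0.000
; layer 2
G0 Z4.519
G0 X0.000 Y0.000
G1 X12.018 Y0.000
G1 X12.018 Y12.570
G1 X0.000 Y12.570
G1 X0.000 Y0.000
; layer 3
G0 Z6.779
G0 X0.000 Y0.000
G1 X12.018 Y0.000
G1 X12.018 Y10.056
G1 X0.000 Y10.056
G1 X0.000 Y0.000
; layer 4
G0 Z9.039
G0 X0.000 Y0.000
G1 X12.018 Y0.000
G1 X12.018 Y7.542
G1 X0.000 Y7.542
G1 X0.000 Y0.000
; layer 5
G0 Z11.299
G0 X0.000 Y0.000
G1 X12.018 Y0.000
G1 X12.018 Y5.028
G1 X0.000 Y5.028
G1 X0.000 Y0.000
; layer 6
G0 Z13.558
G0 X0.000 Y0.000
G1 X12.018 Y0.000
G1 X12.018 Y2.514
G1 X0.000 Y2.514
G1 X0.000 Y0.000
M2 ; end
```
solid part
  facet normal 0.0000 0.0000 -1.0000
    outer loop
      vertex 12.018 17.598 0.000
      vertex 12.018 0.000 0.000
      vertex 0.000 0.000 0.000
    endloop
  endfacet
  facet normal 0.0000 0.0000 -1.0000
    outer loop
      vertex 0.000 17.598 0.000
      vertex 12.018 17.598 0.000
      vertex 0.000 0.000 0.000
    endloop
  endfacet
  facet normal 0.0000 -1.0000 0.0000
    outer loop
      vertex 0.000 0.000 0.000
      vertex 12.018 0.000 0.000
      vertex 12.018 0.000 15.818
    endloop
  endfacet
  facet normal 0.0000 -1.0000 0.0000
    outer loop
      vertex 0.000 0.000 0.000
      vertex 12.018 0.000 15.818
      vertex 0.000 0.000 15.818
    endloop
  endfacet
  facet normal 0.0000 0.6685 0.7437
    outer loop
      vertex 0.000 0.000 15.818
      vertex 12.018 0.000 15.818
      vertex 12.018 17.598 0.000
    endloop
  endfacet
  facet normal 0.0000 0.6685 0.7437
    outer loop
      vertex 0.000 0.000 15.818
      vertex 12.018 17.598 0.000
      vertex 0.000 17.598 0.000
    endloop
  endfacet
  facet normal -1.0000 0.0000 0.0000
    outer loop
      vertex 0.000 0.000 15.818
      vertex 0.000 17.598 0.000
      vertex 0.000 0.000 0.000
    endloop
  endfacet
  facet normal 1.0000 0.0000 0.0000
    outer loop
      vertex 12.018 0.000 0.000
      vertex 12.018 17.598 0.000
      vertex 12.018 0.000 15.818
    endloop
  endfacet
endsolid part

The G0 Z moves step by Δz≈2.260 mm. The G1 loops shrink linearly with z, so the solid tapers from its base footprint up to z≈15.8. Closing with a flat bottom cap and the tapered top and triangulating gives 8 facets — a wedge (ramp): 12 × 17.6 mm base, rising to 15.8 mm along the y=0 edge and sloping linearly to z=0 at y=17.6.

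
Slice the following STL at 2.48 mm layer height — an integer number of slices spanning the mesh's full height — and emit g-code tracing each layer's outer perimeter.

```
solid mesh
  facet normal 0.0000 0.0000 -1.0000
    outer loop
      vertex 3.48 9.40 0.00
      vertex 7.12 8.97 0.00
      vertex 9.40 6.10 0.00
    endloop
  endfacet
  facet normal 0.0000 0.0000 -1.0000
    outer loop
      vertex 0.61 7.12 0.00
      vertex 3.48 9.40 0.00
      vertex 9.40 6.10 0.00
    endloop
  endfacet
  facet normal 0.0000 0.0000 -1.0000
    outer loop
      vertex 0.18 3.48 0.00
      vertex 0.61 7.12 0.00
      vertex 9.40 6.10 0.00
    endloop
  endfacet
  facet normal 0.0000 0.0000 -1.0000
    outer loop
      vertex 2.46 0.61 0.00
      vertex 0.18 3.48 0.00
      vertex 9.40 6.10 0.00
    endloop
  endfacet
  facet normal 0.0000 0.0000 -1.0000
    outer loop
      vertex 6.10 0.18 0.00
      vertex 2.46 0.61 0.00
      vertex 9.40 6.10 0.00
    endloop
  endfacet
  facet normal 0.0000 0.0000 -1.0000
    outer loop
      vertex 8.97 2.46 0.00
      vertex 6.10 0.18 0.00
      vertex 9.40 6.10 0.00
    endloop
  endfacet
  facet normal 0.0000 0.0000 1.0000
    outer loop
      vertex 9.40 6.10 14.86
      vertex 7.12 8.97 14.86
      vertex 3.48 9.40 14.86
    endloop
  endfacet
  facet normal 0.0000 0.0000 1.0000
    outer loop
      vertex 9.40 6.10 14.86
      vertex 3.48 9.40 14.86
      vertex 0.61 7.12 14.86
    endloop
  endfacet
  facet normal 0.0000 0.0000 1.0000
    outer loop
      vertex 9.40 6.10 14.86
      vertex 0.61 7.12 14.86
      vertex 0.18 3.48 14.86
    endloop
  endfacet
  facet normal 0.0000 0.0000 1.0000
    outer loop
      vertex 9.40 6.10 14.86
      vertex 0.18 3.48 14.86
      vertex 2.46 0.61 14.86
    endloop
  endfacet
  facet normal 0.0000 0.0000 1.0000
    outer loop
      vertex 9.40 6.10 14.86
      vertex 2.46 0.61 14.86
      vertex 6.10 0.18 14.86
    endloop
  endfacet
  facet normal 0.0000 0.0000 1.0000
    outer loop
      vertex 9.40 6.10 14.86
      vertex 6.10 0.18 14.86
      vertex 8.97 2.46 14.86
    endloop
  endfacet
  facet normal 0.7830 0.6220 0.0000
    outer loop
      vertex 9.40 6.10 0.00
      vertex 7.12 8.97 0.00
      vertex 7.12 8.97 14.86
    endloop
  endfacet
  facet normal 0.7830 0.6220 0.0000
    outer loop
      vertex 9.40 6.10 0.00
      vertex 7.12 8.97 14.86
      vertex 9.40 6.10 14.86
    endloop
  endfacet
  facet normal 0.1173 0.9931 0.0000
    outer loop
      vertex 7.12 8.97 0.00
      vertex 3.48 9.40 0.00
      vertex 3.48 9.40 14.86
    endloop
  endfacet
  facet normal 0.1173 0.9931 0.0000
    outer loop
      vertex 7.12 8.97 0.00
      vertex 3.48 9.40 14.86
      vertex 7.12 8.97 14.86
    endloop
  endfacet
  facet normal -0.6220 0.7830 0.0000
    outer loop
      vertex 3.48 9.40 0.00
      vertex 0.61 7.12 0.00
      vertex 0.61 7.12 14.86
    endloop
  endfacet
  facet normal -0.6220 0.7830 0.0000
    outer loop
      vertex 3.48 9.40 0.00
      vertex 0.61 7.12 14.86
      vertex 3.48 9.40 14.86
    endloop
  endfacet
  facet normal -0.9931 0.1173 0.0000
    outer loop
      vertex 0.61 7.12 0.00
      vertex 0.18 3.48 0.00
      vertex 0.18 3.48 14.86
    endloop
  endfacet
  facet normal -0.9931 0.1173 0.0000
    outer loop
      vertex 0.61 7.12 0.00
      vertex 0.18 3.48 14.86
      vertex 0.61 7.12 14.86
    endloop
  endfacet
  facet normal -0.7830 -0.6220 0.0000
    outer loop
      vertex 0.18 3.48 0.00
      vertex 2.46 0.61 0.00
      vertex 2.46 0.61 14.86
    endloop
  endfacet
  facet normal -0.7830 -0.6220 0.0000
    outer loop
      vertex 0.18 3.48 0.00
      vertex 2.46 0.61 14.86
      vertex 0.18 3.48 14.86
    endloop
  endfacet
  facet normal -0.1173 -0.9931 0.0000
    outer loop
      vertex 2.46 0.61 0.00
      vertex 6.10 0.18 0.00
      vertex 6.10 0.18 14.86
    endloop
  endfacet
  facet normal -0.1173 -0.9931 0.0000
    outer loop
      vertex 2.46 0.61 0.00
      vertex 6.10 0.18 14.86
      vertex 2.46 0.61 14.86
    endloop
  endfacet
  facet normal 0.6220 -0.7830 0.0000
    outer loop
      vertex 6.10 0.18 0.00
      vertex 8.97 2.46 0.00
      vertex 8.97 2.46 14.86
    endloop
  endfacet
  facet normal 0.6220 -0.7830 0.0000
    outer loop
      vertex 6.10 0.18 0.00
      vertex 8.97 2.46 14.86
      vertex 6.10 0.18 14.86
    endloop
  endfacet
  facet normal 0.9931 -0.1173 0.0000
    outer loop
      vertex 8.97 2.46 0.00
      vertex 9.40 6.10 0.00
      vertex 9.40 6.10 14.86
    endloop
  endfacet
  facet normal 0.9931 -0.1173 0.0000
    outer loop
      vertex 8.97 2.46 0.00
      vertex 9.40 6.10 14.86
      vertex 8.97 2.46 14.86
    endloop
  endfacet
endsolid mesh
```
; perimeter-only toolpath
G21 ; units = mm
G90 ; absolute positioning
G28 ; home
; layer 1
G0 Z2.48
G0 X9.40 Y6.10
G1 X7.12 Y8.97
G1 X3.48 Y9.40
G1 X0.61 Y7.12
G1 X0.18 Y3.48
G1 X2.46 Y0.61
G1 X6.10 Y0.18
G1 X8.97 Y2.46
G1 X9.40 Y6.10
; layer 2
G0 Z4.95
G0 X9.40 Y6.10
G1 X7.12 Y8.97
G1 X3.48 Y9.40
G1 X0.61 Y7.12
G1 X0.18 Y3.48
G1 X2.46 Y0.61
G1 X6.10 Y0.18
G1 X8.97 Y2.46
G1 X9.40 Y6.10
; layer 3
G0 Z7.43
G0 X9.40 Y6.10
G1 X7.12 Y8.97
G1 X3.48 Y9.40
G1 X0.61 Y7.12
G1 X0.18 Y3.48
G1 X2.46 Y0.61
G1 X6.10 Y0.18
G1 X8.97 Y2.46
G1 X9.40 Y6.10
; layer 4
G0 Z9.91
G0 X9.40 Y6.10
G1 X7.12 Y8.97
G1 X3.48 Y9.40
G1 X0.61 Y7.12
G1 X0.18 Y3.48
G1 X2.46 Y0.61
G1 X6.10 Y0.18
G1 X8.97 Y2.46
G1 X9.40 Y6.10
; layer 5
G0 Z12.38
G0 X9.40 Y6.10
G1 X7.12 Y8.97
G1 X3.48 Y9.40
G1 X0.61 Y7.12
G1 X0.18 Y3.48
G1 X2.46 Y0.61
G1 X6.10 Y0.18
G1 X8.97 Y2.46
G1 X9.40 Y6.10
; layer 6
G0 Z14.86
G0 X9.40 Y6.10
G1 X7.12 Y8.97
G1 X3.48 Y9.40
G1 X0.61 Y7.12
G1 X0.18 Y3.48
G1 X2.46 Y0.61
G1 X6.10 Y0.18
G1 X8.97 Y2.46
G1 X9.40 Y6.10
M2 ; end

The solid is a regular 8-sided prism (a cylinder approximated with 8 flat sides), circumscribed radius ≈ 4.79 mm, height ≈ 14.9 mm. Slicing at Δz = 2.48 mm — 6 equal slices spanning the solid's height, so layer i sits at z = i·h/6 — gives 6 non-empty perimeters. Each is a 8-segment closed polygon; G0 lifts to the layer z and rapids to the start vertex, then G1 traces the edges.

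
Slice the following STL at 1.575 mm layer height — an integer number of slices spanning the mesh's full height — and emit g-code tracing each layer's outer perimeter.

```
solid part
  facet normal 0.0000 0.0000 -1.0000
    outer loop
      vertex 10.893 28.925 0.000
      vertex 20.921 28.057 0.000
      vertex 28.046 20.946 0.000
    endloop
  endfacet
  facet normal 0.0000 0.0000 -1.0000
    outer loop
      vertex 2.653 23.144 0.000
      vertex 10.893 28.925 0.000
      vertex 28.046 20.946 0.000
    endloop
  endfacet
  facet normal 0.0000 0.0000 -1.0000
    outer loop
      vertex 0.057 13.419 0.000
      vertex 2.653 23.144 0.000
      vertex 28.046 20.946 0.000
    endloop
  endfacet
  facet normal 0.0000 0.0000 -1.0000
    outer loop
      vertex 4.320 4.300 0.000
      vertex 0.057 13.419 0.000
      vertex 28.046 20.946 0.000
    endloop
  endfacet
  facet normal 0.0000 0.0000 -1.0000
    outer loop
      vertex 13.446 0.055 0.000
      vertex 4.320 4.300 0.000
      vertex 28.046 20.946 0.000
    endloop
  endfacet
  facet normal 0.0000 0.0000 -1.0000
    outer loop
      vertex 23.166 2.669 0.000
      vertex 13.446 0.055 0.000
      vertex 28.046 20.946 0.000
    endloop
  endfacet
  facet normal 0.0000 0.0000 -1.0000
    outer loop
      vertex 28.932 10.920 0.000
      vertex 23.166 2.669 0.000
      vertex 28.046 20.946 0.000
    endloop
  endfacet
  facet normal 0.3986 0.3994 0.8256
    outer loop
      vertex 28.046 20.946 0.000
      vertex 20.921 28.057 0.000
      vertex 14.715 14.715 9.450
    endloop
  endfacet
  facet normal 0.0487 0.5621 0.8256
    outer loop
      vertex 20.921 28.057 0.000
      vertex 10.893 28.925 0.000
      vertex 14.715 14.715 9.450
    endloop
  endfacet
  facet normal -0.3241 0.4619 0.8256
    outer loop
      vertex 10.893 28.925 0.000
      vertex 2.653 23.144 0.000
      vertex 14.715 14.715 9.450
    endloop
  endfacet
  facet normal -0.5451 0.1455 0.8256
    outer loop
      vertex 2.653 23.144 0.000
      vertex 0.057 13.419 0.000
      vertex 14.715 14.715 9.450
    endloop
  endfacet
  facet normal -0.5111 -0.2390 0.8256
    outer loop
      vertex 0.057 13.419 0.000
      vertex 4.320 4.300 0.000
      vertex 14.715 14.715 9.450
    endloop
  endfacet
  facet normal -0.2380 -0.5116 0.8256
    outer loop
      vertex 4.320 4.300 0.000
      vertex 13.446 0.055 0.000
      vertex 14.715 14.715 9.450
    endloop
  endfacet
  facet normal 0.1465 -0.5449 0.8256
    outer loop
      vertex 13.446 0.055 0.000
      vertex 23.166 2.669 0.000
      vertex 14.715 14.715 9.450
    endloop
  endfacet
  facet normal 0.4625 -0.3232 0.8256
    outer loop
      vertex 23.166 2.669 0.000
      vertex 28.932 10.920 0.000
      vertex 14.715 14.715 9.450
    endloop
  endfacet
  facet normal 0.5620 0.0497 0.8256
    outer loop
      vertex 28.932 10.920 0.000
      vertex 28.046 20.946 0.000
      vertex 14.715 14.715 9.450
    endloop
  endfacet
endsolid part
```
; perimeter-only toolpath
G21 ; units = mm
G90 ; absolute positioning
G28 ; home
; layer 1
G0 Z1.575
G0 X25.824 Y19.907
G1 X19.887 Y25.833
G1 X11.530 Y26.557
G1 X4.663 Y21.739
G1 X2.500 Y13.635
G1 X6.053 Y6.036
G1 X13.657 Y2.498
G1 X21.758 Y4.677
G1 X26.562 Y11.553
G1 X25.824 Y19.907
; layer 2
G0 Z3.150
G0 X23.602 Y18.869
G1 X18.852 Y23.610
G1 X12.167 Y24.188
G1 X6.674 Y20.334
G1 X4.943 Y13.851
G1 X7.785 Y7.772
G1 X13.869 Y4.942
G1 X20.349 Y6.684
G1 X24.193 Y12.185
G1 X23.602 Y18.869
; layer 3
G0 Z4.725
G0 X21.380 Y17.831
G1 X17.818 Y21.386
G1 X12.804 Y21.820
G1 X8.684 Y18.929
G1 X7.386 Y14.067
G1 X9.518 Y9.508
G1 X14.081 Y7.385
G1 X18.941 Y8.692
G1 X21.823 Y12.817
G1 X21.380 Y17.831
; layer 4
G0 Z6.300
G0 X19.159 Y16.792
G1 X16.784 Y19.162
G1 X13.441 Y19.452
G1 X10.694 Y17.525
G1 X9.829 Y14.283
G1 X11.250 Y11.243
G1 X14.292 Y9.828
G1 X17.532 Y10.700
G1 X19.454 Y13.450
G1 X19.159 Y16.792
; layer 5
G0 Z7.875
G0 X16.937 Y15.754
G1 X15.749 Y16.939
G1 X14.078 Y17.083
G1 X12.705 Y16.120
G1 X12.272 Y14.499
G1 X12.983 Y12.979
G1 X14.504 Y12.272
G1 X16.123 Y12.707
G1 X17.084 Y14.083
G1 X16.937 Y15.754
M2 ; end

The solid is a regular 9-sided pyramid, base circumscribed radius ≈ 14.7 mm, apex at z ≈ 9.45 mm. Slicing at Δz = 1.575 mm — 6 equal slices spanning the solid's height, so layer i sits at z = i·h/6 — gives 5 non-empty perimeters. Each is a 9-segment closed polygon; G0 lifts to the layer z and rapids to the start vertex, then G1 traces the edges. The cross-section shrinks linearly with z (the slice at the apex is degenerate and omitted).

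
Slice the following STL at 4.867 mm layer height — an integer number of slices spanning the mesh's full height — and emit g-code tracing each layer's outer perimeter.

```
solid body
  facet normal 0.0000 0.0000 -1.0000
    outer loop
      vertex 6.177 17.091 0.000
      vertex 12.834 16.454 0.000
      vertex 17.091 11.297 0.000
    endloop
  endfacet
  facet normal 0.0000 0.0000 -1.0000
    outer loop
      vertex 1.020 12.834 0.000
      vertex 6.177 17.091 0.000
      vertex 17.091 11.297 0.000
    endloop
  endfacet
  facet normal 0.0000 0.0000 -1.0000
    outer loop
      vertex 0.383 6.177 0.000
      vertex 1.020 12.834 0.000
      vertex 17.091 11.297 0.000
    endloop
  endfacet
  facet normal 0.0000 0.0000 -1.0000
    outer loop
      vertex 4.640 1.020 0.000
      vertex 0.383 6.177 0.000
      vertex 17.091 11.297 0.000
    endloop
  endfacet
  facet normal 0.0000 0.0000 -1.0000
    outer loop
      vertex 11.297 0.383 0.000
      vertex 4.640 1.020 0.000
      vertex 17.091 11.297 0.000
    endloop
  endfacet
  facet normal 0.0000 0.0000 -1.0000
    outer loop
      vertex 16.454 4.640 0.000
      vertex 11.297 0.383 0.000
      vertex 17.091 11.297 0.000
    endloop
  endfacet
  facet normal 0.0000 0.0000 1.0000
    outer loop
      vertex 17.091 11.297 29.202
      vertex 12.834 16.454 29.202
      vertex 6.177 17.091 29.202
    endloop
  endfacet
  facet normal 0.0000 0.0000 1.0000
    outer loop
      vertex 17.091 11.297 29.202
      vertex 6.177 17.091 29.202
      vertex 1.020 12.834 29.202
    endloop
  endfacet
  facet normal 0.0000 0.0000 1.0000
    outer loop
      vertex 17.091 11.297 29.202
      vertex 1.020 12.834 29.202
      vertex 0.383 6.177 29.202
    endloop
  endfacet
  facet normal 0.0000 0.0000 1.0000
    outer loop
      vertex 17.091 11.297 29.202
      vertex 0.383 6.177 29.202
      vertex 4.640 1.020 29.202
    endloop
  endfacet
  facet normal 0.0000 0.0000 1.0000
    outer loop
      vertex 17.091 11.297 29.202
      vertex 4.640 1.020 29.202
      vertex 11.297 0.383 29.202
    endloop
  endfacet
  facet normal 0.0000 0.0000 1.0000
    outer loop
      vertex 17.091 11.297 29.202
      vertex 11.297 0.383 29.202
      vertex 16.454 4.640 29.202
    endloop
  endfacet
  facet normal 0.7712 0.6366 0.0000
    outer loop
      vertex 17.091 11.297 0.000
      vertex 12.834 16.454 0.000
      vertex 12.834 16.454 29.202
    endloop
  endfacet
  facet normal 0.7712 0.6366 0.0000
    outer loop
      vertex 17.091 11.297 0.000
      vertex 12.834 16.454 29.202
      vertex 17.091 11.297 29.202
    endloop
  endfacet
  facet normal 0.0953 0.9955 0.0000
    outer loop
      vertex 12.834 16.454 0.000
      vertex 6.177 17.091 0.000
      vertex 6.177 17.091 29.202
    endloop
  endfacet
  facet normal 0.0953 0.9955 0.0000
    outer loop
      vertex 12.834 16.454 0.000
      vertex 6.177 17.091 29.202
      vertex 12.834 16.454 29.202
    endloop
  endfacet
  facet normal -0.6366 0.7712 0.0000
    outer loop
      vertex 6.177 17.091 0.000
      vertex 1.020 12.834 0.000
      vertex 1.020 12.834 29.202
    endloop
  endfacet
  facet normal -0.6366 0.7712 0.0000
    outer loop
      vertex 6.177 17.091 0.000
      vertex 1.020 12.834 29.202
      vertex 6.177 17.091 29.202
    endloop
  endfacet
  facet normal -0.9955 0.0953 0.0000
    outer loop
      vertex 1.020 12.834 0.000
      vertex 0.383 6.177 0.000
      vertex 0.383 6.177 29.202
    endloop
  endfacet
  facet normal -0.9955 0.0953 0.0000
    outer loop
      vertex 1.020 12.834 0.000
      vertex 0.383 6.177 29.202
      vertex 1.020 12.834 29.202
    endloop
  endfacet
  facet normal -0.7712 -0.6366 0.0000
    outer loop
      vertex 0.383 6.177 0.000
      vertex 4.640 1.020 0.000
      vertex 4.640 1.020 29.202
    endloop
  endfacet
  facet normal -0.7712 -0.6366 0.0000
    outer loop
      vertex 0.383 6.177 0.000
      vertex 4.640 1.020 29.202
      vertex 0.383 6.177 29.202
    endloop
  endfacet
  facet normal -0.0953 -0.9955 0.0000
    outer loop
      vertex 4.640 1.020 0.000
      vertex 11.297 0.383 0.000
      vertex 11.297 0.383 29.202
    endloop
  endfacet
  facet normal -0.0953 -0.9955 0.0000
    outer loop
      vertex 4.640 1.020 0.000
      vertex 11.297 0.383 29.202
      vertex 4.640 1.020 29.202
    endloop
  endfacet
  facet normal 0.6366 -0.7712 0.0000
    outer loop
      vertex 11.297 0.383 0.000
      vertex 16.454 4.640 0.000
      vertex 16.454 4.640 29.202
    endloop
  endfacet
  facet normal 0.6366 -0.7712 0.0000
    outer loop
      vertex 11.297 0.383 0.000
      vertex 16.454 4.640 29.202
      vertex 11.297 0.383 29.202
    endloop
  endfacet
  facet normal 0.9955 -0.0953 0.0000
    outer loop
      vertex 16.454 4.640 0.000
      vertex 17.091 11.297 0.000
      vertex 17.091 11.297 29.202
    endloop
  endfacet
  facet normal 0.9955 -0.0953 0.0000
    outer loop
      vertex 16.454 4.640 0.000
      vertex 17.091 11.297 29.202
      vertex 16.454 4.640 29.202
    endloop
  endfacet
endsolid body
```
; perimeter-only toolpath
G21 ; units = mm
G90 ; absolute positioning
G28 ; home
; layer 1
G0 Z4.867
G0 X17.091 Y11.297
G1 X12.834 Y16.454
G1 X6.177 Y17.091
G1 X1.020 Y12.834
G1 X0.383 Y6.177
G1 X4.640 Y1.020
G1 X11.297 Y0.383
G1 X16.454 Y4.640
G1 X17.091 Y11.297
; layer 2
G0 Z9.734
G0 X17.091 Y11.297
G1 X12.834 Y16.454
G1 X6.177 Y17.091
G1 X1.020 Y12.834
G1 X0.383 Y6.177
G1 X4.640 Y1.020
G1 X11.297 Y0.383
G1 X16.454 Y4.640
G1 X17.091 Y11.297
; layer 3
G0 Z14.601
G0 X17.091 Y11.297
G1 X12.834 Y16.454
G1 X6.177 Y17.091
G1 X1.020 Y12.834
G1 X0.383 Y6.177
G1 X4.640 Y1.020
G1 X11.297 Y0.383
G1 X16.454 Y4.640
G1 X17.091 Y11.297
; layer 4
G0 Z19.468
G0 X17.091 Y11.297
G1 X12.834 Y16.454
G1 X6.177 Y17.091
G1 X1.020 Y12.834
G1 X0.383 Y6.177
G1 X4.640 Y1.020
G1 X11.297 Y0.383
G1 X16.454 Y4.640
G1 X17.091 Y11.297
; layer 5
G0 Z24.335
G0 X17.091 Y11.297
G1 X12.834 Y16.454
G1 X6.177 Y17.091
G1 X1.020 Y12.834
G1 X0.383 Y6.177
G1 X4.640 Y1.020
G1 X11.297 Y0.383
G1 X16.454 Y4.640
G1 X17.091 Y11.297
; layer 6
G0 Z29.202
G0 X17.091 Y11.297
G1 X12.834 Y16.454
G1 X6.177 Y17.091
G1 X1.020 Y12.834
G1 X0.383 Y6.177
G1 X4.640 Y1.020
G1 X11.297 Y0.383
G1 X16.454 Y4.640
G1 X17.091 Y11.297
M2 ; end

The solid is a regular 8-sided prism (a cylinder approximated with 8 flat sides), circumscribed radius ≈ 8.74 mm, height ≈ 29.2 mm. Slicing at Δz = 4.867 mm — 6 equal slices spanning the solid's height, so layer i sits at z = i·h/6 — gives 6 non-empty perimeters. Each is a 8-segment closed polygon; G0 lifts to the layer z and rapids to the start vertex, then G1 traces the edges.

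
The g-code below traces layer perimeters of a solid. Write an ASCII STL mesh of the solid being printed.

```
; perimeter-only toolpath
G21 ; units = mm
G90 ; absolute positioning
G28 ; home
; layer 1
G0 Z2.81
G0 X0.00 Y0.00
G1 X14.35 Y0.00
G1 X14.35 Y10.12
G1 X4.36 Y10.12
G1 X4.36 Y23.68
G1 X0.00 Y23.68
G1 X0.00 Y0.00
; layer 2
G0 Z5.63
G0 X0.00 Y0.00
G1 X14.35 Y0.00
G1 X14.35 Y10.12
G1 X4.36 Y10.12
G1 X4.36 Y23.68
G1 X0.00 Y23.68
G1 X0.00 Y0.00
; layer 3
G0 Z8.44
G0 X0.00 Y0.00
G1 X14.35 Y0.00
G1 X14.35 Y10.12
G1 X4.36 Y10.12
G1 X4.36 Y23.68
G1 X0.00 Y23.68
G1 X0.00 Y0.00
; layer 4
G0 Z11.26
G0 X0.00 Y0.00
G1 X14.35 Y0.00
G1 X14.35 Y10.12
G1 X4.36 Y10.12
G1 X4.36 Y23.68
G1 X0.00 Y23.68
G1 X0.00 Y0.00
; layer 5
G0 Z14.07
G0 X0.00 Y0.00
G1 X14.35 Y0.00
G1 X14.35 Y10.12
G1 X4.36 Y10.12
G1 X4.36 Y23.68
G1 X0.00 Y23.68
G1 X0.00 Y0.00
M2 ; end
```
solid part
  facet normal 0.0000 0.0000 -1.0000
    outer loop
      vertex 14.35 10.12 0.00
      vertex 14.35 0.00 0.00
      vertex 0.00 0.00 0.00
    endloop
  endfacet
  facet normal 0.0000 0.0000 -1.0000
    outer loop
      vertex 4.36 10.12 0.00
      vertex 14.35 10.12 0.00
      vertex 0.00 0.00 0.00
    endloop
  endfacet
  facet normal 0.0000 0.0000 -1.0000
    outer loop
      vertex 4.36 23.68 0.00
      vertex 4.36 10.12 0.00
      vertex 0.00 0.00 0.00
    endloop
  endfacet
  facet normal 0.0000 0.0000 -1.0000
    outer loop
      vertex 0.00 23.68 0.00
      vertex 4.36 23.68 0.00
      vertex 0.00 0.00 0.00
    endloop
  endfacet
  facet normal 0.0000 0.0000 1.0000
    outer loop
      vertex 0.00 0.00 14.07
      vertex 14.35 0.00 14.07
      vertex 14.35 10.12 14.07
    endloop
  endfacet
  facet normal 0.0000 0.0000 1.0000
    outer loop
      vertex 0.00 0.00 14.07
      vertex 14.35 10.12 14.07
      vertex 4.36 10.12 14.07
    endloop
  endfacet
  facet normal 0.0000 0.0000 1.0000
    outer loop
      vertex 0.00 0.00 14.07
      vertex 4.36 10.12 14.07
      vertex 4.36 23.68 14.07
    endloop
  endfacet
  facet normal 0.0000 0.0000 1.0000
    outer loop
      vertex 0.00 0.00 14.07
      vertex 4.36 23.68 14.07
      vertex 0.00 23.68 14.07
    endloop
  endfacet
  facet normal 0.0000 -1.0000 0.0000
    outer loop
      vertex 0.00 0.00 0.00
      vertex 14.35 0.00 0.00
      vertex 14.35 0.00 14.07
    endloop
  endfacet
  facet normal 0.0000 -1.0000 0.0000
    outer loop
      vertex 0.00 0.00 0.00
      vertex 14.35 0.00 14.07
      vertex 0.00 0.00 14.07
    endloop
  endfacet
  facet normal 1.0000 0.0000 0.0000
    outer loop
      vertex 14.35 0.00 0.00
      vertex 14.35 10.12 0.00
      vertex 14.35 10.12 14.07
    endloop
  endfacet
  facet normal 1.0000 0.0000 0.0000
    outer loop
      vertex 14.35 0.00 0.00
      vertex 14.35 10.12 14.07
      vertex 14.35 0.00 14.07
    endloop
  endfacet
  facet normal 0.0000 1.0000 0.0000
    outer loop
      vertex 14.35 10.12 0.00
      vertex 4.36 10.12 0.00
      vertex 4.36 10.12 14.07
    endloop
  endfacet
  facet normal 0.0000 1.0000 0.0000
    outer loop
      vertex 14.35 10.12 0.00
      vertex 4.36 10.12 14.07
      vertex 14.35 10.12 14.07
    endloop
  endfacet
  facet normal 1.0000 0.0000 0.0000
    outer loop
      vertex 4.36 10.12 0.00
      vertex 4.36 23.68 0.00
      vertex 4.36 23.68 14.07
    endloop
  endfacet
  facet normal 1.0000 0.0000 0.0000
    outer loop
      vertex 4.36 10.12 0.00
      vertex 4.36 23.68 14.07
      vertex 4.36 10.12 14.07
    endloop
  endfacet
  facet normal 0.0000 1.0000 0.0000
    outer loop
      vertex 4.36 23.68 0.00
      vertex 0.00 23.68 0.00
      vertex 0.00 23.68 14.07
    endloop
  endfacet
  facet normal 0.0000 1.0000 0.0000
    outer loop
      vertex 4.36 23.68 0.00
      vertex 0.00 23.68 14.07
      vertex 4.36 23.68 14.07
    endloop
  endfacet
  facet normal -1.0000 0.0000 0.0000
    outer loop
      vertex 0.00 23.68 0.00
      vertex 0.00 0.00 0.00
      vertex 0.00 0.00 14.07
    endloop
  endfacet
  facet normal -1.0000 0.0000 0.0000
    outer loop
      vertex 0.00 23.68 0.00
      vertex 0.00 0.00 14.07
      vertex 0.00 23.68 14.07
    endloop
  endfacet
endsolid part

The G0 Z moves step by Δz≈2.81 mm. Every layer's G1 loop is the same polygon, so the solid is a straight extrusion of it from z=0 to z≈14.1. Closing with flat bottom and top caps and triangulating gives 20 facets — an L-shaped prism: outer 14.3 × 23.7 mm, arm thicknesses ≈ 10.1 mm (horizontal) and 4.36 mm (vertical), extruded 14.1 mm in z.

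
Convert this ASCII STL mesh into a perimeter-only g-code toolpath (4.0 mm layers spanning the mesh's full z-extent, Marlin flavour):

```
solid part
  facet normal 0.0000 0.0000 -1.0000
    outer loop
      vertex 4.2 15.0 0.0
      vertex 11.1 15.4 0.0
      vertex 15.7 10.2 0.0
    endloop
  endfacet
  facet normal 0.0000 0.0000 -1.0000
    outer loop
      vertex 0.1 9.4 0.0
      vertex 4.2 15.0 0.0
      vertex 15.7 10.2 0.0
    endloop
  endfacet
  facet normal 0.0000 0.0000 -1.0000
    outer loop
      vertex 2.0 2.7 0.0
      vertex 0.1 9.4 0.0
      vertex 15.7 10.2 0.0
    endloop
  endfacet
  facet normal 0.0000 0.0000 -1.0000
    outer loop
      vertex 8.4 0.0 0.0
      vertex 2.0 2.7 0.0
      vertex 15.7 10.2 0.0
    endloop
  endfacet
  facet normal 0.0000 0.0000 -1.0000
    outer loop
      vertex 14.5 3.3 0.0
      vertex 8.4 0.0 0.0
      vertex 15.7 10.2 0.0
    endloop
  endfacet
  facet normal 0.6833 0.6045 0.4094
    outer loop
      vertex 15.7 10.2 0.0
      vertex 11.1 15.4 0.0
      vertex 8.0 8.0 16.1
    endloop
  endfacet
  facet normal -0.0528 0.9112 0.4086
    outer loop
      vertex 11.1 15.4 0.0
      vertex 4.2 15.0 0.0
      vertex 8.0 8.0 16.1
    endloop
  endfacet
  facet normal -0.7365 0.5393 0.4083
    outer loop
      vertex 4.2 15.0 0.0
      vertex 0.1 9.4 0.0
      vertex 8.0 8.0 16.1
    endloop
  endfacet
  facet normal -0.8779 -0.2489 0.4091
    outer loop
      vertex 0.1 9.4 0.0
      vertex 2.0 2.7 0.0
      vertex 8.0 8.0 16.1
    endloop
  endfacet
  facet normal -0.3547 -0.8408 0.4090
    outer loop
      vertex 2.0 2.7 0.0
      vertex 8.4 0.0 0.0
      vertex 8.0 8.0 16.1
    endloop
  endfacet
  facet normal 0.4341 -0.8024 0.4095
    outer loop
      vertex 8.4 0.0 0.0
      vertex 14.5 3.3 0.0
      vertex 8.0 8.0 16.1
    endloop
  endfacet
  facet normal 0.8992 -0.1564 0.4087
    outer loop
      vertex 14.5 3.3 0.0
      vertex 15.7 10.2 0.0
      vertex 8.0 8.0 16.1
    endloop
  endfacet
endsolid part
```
; perimeter-only toolpath
G21 ; units = mm
G90 ; absolute positioning
G28 ; home
; layer 1
G0 Z4.0
G0 X13.8 Y9.6
G1 X10.3 Y13.6
G1 X5.2 Y13.2
G1 X2.1 Y9.1
G1 X3.5 Y4.0
G1 X8.3 Y2.0
G1 X12.9 Y4.5
G1 X13.8 Y9.6
; layer 2
G0 Z8.1
G0 X11.8 Y9.1
G1 X9.6 Y11.7
G1 X6.1 Y11.5
G1 X4.0 Y8.7
G1 X5.0 Y5.3
G1 X8.2 Y4.0
G1 X11.2 Y5.7
G1 X11.8 Y9.1
; layer 3
G0 Z12.1
G0 X9.9 Y8.6
G1 X8.8 Y9.8
G1 X7.0 Y9.8
G1 X6.0 Y8.3
G1 X6.5 Y6.7
G1 X8.1 Y6.0
G1 X9.6 Y6.8
G1 X9.9 Y8.6
M2 ; end

The solid is a regular 7-sided pyramid, base circumscribed radius ≈ 8 mm, apex at z ≈ 16.1 mm. Slicing at Δz = 4.0 mm — 4 equal slices spanning the solid's height, so layer i sits at z = i·h/4 — gives 3 non-empty perimeters. Each is a 7-segment closed polygon; G0 lifts to the layer z and rapids to the start vertex, then G1 traces the edges. The cross-section shrinks linearly with z (the slice at the apex is degenerate and omitted).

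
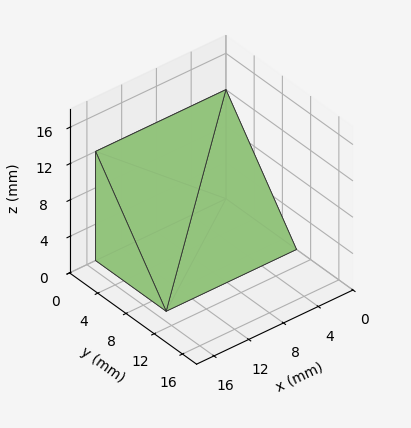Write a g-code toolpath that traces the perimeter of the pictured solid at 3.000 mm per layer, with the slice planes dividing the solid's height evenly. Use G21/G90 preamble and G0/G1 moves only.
Reading the render: the shape is a wedge (ramp): 15 × 10 mm base, rising to 12 mm along the y=0 edge and sloping linearly to z=0 at y=10 (dimensions read to the nearest mm from the axis ticks). For the g-code, the solid's height is divided into equal slices at the stated Δz and each level perimeter traced with G1 moves after a G0 lift.

; perimeter-only toolpath
G21 ; units = mm
G90 ; absolute positioning
G28 ; home
; layer 1
G0 Z3.000
G0 X0.000 Y0.000
G1 X15.000 Y0.000
G1 X15.000 Y7.500
G1 X0.000 Y7.500
G1 X0.000 Y0.000
; layer 2
G0 Z6.000
G0 X0.000 Y0.000
G1 X15.000 Y0.000
G1 X15.000 Y5.000
G1 X0.000 Y5.000
G1 X0.000 Y0.000
; layer 3
G0 Z9.000
G0 X0.000 Y0.000
G1 X15.000 Y0.000
G1 X15.000 Y2.500
G1 X0.000 Y2.500
G1 X0.000 Y0.000
M2 ; end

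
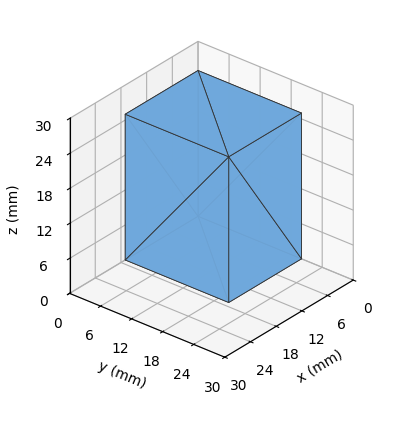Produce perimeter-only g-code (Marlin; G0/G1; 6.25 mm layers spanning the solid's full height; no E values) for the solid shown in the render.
Reading the render: the shape is a rectangular box, roughly 17 × 20 mm footprint and 25 mm tall (dimensions read to the nearest mm from the axis ticks). For the g-code, the solid's height is divided into equal slices at the stated Δz and each level perimeter traced with G1 moves after a G0 lift.

; perimeter-only toolpath
G21 ; units = mm
G90 ; absolute positioning
G28 ; home
; layer 1
G0 Z6.25
G0 X0.00 Y0.00
G1 X17.00 Y0.00
G1 X17.00 Y20.00
G1 X0.00 Y20.00
G1 X0.00 Y0.00
; layer 2
G0 Z12.50
G0 X0.00 Y0.00
G1 X17.00 Y0.00
G1 X17.00 Y20.00
G1 X0.00 Y20.00
G1 X0.00 Y0.00
; layer 3
G0 Z18.75
G0 X0.00 Y0.00
G1 X17.00 Y0.00
G1 X17.00 Y20.00
G1 X0.00 Y20.00
G1 X0.00 Y0.00
; layer 4
G0 Z25.00
G0 X0.00 Y0.00
G1 X17.00 Y0.00
G1 X17.00 Y20.00
G1 X0.00 Y20.00
G1 X0.00 Y0.00
M2 ; end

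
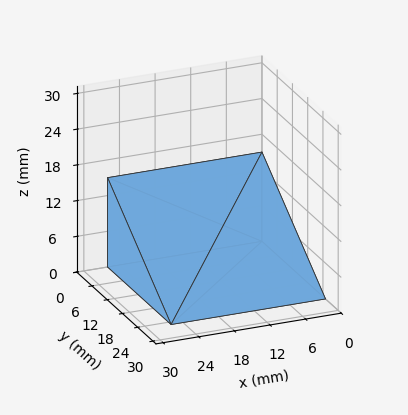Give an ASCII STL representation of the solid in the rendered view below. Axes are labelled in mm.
Reading the render: the shape is a wedge (ramp): 26 × 25 mm base, rising to 15 mm along the y=0 edge and sloping linearly to z=0 at y=25 (dimensions read to the nearest mm from the axis ticks). For the STL, each face is triangulated and given an outward normal.

solid part
  facet normal 0.0000 0.0000 -1.0000
    outer loop
      vertex 26.000 25.000 0.000
      vertex 26.000 0.000 0.000
      vertex 0.000 0.000 0.000
    endloop
  endfacet
  facet normal 0.0000 0.0000 -1.0000
    outer loop
      vertex 0.000 25.000 0.000
      vertex 26.000 25.000 0.000
      vertex 0.000 0.000 0.000
    endloop
  endfacet
  facet normal 0.0000 -1.0000 0.0000
    outer loop
      vertex 0.000 0.000 0.000
      vertex 26.000 0.000 0.000
      vertex 26.000 0.000 15.000
    endloop
  endfacet
  facet normal 0.0000 -1.0000 0.0000
    outer loop
      vertex 0.000 0.000 0.000
      vertex 26.000 0.000 15.000
      vertex 0.000 0.000 15.000
    endloop
  endfacet
  facet normal 0.0000 0.5145 0.8575
    outer loop
      vertex 0.000 0.000 15.000
      vertex 26.000 0.000 15.000
      vertex 26.000 25.000 0.000
    endloop
  endfacet
  facet normal 0.0000 0.5145 0.8575
    outer loop
      vertex 0.000 0.000 15.000
      vertex 26.000 25.000 0.000
      vertex 0.000 25.000 0.000
    endloop
  endfacet
  facet normal -1.0000 0.0000 0.0000
    outer loop
      vertex 0.000 0.000 15.000
      vertex 0.000 25.000 0.000
      vertex 0.000 0.000 0.000
    endloop
  endfacet
  facet normal 1.0000 0.0000 0.0000
    outer loop
      vertex 26.000 0.000 0.000
      vertex 26.000 25.000 0.000
      vertex 26.000 0.000 15.000
    endloop
  endfacet
endsolid part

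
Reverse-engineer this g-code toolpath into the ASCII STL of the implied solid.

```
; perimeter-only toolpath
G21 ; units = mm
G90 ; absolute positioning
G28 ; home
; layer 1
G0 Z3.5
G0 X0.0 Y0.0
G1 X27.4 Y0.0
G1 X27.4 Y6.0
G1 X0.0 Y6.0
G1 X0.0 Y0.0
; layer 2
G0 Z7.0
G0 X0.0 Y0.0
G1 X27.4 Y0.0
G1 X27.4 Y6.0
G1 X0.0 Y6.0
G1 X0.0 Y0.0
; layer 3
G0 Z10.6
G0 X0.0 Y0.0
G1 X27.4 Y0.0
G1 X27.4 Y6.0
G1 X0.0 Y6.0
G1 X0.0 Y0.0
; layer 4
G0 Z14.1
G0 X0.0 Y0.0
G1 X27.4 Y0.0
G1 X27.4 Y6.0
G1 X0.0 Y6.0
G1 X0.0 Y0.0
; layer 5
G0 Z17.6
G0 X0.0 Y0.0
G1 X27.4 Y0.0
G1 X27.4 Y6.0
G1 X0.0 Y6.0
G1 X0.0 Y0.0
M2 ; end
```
solid part
  facet normal 0.0000 0.0000 -1.0000
    outer loop
      vertex 27.4 6.0 0.0
      vertex 27.4 0.0 0.0
      vertex 0.0 0.0 0.0
    endloop
  endfacet
  facet normal 0.0000 0.0000 -1.0000
    outer loop
      vertex 0.0 6.0 0.0
      vertex 27.4 6.0 0.0
      vertex 0.0 0.0 0.0
    endloop
  endfacet
  facet normal 0.0000 0.0000 1.0000
    outer loop
      vertex 0.0 0.0 17.6
      vertex 27.4 0.0 17.6
      vertex 27.4 6.0 17.6
    endloop
  endfacet
  facet normal 0.0000 0.0000 1.0000
    outer loop
      vertex 0.0 0.0 17.6
      vertex 27.4 6.0 17.6
      vertex 0.0 6.0 17.6
    endloop
  endfacet
  facet normal 0.0000 -1.0000 0.0000
    outer loop
      vertex 0.0 0.0 0.0
      vertex 27.4 0.0 0.0
      vertex 27.4 0.0 17.6
    endloop
  endfacet
  facet normal 0.0000 -1.0000 0.0000
    outer loop
      vertex 0.0 0.0 0.0
      vertex 27.4 0.0 17.6
      vertex 0.0 0.0 17.6
    endloop
  endfacet
  facet normal 0.0000 1.0000 0.0000
    outer loop
      vertex 27.4 6.0 17.6
      vertex 27.4 6.0 0.0
      vertex 0.0 6.0 0.0
    endloop
  endfacet
  facet normal 0.0000 1.0000 0.0000
    outer loop
      vertex 0.0 6.0 17.6
      vertex 27.4 6.0 17.6
      vertex 0.0 6.0 0.0
    endloop
  endfacet
  facet normal -1.0000 0.0000 0.0000
    outer loop
      vertex 0.0 6.0 17.6
      vertex 0.0 6.0 0.0
      vertex 0.0 0.0 0.0
    endloop
  endfacet
  facet normal -1.0000 0.0000 0.0000
    outer loop
      vertex 0.0 0.0 17.6
      vertex 0.0 6.0 17.6
      vertex 0.0 0.0 0.0
    endloop
  endfacet
  facet normal 1.0000 0.0000 0.0000
    outer loop
      vertex 27.4 0.0 0.0
      vertex 27.4 6.0 0.0
      vertex 27.4 6.0 17.6
    endloop
  endfacet
  facet normal 1.0000 0.0000 0.0000
    outer loop
      vertex 27.4 0.0 0.0
      vertex 27.4 6.0 17.6
      vertex 27.4 0.0 17.6
    endloop
  endfacet
endsolid part

The G0 Z moves step by Δz≈3.5 mm. Every layer's G1 loop is the same polygon, so the solid is a straight extrusion of it from z=0 to z≈17.6. Closing with flat bottom and top caps and triangulating gives 12 facets — a rectangular box, roughly 27.4 × 6 mm footprint and 17.6 mm tall.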